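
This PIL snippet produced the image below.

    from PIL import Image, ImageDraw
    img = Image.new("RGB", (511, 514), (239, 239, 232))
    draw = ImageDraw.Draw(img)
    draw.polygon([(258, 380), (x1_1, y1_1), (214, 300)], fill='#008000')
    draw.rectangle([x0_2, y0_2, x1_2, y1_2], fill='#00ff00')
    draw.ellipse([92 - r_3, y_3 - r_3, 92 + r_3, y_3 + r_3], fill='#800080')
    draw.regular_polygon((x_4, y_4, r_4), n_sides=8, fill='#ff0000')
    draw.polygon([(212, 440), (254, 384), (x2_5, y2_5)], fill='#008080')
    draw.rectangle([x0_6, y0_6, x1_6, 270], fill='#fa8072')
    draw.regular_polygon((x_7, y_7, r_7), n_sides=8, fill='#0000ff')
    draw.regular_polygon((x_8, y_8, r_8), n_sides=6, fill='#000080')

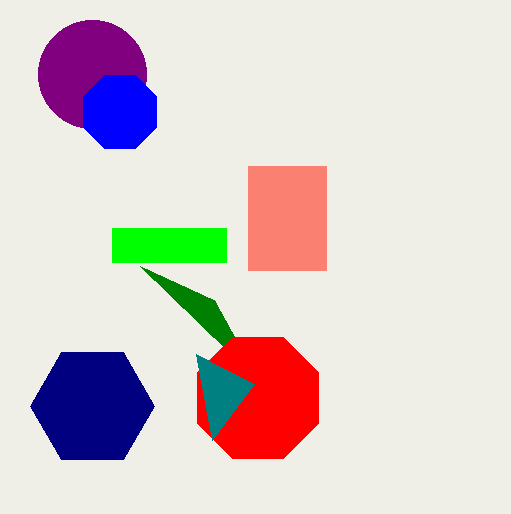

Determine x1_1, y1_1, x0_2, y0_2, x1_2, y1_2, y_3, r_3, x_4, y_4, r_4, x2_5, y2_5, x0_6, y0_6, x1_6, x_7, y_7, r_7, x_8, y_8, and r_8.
x1_1 = 140, y1_1 = 266, x0_2 = 112, y0_2 = 228, x1_2 = 226, y1_2 = 262, y_3 = 74, r_3 = 54, x_4 = 258, y_4 = 398, r_4 = 66, x2_5 = 196, y2_5 = 354, x0_6 = 248, y0_6 = 166, x1_6 = 326, x_7 = 120, y_7 = 112, r_7 = 40, x_8 = 92, y_8 = 406, r_8 = 62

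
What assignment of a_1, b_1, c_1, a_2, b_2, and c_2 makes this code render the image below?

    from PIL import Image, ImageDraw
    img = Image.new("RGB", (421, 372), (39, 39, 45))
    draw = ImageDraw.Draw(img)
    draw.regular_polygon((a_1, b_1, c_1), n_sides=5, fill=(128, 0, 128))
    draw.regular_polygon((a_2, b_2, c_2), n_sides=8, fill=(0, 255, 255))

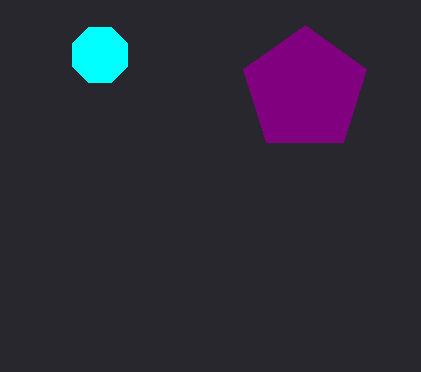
a_1 = 305, b_1 = 90, c_1 = 65, a_2 = 100, b_2 = 55, c_2 = 30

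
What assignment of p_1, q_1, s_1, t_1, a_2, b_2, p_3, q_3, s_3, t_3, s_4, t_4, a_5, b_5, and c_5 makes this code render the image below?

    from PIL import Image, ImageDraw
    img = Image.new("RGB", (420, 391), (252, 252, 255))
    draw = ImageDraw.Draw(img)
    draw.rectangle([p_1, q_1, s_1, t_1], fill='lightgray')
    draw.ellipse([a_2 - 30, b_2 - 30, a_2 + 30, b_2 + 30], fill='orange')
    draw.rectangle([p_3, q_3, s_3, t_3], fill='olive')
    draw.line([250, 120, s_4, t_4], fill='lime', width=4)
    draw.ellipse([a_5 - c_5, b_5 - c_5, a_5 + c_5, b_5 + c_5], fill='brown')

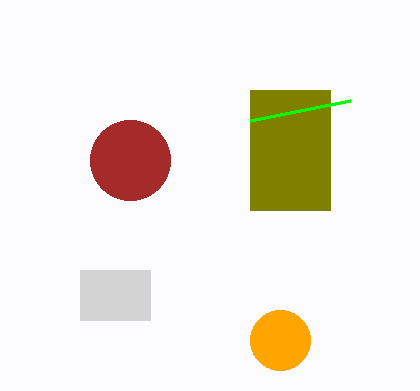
p_1 = 80, q_1 = 270, s_1 = 150, t_1 = 320, a_2 = 280, b_2 = 340, p_3 = 250, q_3 = 90, s_3 = 330, t_3 = 210, s_4 = 350, t_4 = 100, a_5 = 130, b_5 = 160, c_5 = 40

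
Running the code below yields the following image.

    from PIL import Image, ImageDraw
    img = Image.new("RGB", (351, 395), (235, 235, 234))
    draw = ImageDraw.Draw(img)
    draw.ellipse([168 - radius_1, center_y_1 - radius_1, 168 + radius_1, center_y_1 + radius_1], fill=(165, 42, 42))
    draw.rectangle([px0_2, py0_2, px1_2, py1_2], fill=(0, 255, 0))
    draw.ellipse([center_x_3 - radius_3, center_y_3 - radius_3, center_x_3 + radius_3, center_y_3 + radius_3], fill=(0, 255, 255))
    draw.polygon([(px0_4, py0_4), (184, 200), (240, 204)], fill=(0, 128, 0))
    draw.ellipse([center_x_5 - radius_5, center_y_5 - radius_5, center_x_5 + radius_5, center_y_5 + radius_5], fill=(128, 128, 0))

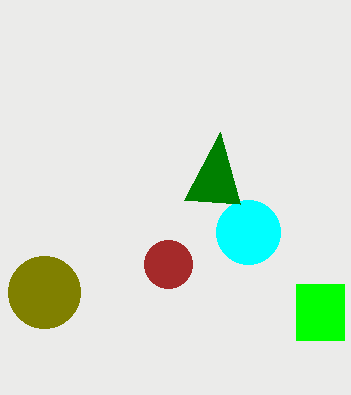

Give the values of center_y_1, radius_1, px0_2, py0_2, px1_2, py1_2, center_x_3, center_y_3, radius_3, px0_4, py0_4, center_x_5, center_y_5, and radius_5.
center_y_1 = 264, radius_1 = 24, px0_2 = 296, py0_2 = 284, px1_2 = 344, py1_2 = 340, center_x_3 = 248, center_y_3 = 232, radius_3 = 32, px0_4 = 220, py0_4 = 132, center_x_5 = 44, center_y_5 = 292, radius_5 = 36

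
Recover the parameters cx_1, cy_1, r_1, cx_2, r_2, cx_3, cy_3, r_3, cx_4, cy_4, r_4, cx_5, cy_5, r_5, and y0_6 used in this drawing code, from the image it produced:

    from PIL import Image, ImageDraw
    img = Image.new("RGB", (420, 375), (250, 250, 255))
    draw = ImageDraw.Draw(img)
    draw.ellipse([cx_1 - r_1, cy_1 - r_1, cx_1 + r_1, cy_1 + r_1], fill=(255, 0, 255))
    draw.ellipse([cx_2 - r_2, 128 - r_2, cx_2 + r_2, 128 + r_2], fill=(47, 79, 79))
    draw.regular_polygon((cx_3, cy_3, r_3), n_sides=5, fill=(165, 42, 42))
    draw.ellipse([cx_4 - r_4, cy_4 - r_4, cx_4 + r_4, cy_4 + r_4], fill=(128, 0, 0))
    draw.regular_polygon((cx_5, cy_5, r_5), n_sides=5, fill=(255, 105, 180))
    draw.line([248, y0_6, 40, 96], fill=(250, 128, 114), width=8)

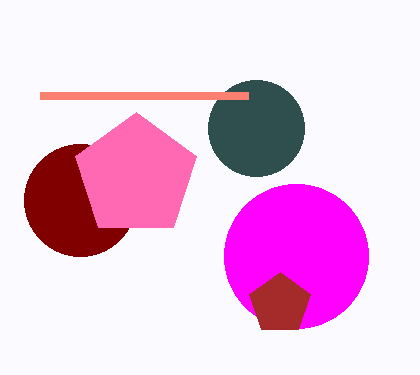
cx_1 = 296
cy_1 = 256
r_1 = 72
cx_2 = 256
r_2 = 48
cx_3 = 280
cy_3 = 304
r_3 = 32
cx_4 = 80
cy_4 = 200
r_4 = 56
cx_5 = 136
cy_5 = 176
r_5 = 64
y0_6 = 96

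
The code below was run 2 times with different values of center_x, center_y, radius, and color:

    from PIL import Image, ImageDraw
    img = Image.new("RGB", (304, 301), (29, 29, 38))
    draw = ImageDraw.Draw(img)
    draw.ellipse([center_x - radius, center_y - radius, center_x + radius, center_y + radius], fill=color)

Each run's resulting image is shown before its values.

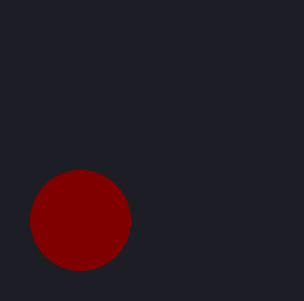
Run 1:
center_x = 80, center_y = 220, radius = 50, color = 'maroon'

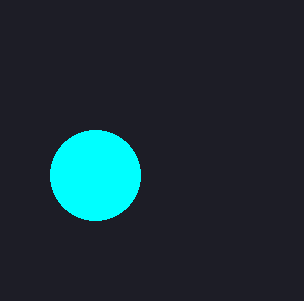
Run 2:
center_x = 95; center_y = 175; radius = 45; color = 'cyan'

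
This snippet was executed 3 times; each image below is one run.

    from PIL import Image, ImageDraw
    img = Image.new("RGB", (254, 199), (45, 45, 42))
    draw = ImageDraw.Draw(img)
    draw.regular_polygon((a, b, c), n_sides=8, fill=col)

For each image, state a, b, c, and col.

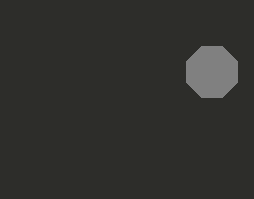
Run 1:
a = 212
b = 72
c = 28
col = 'gray'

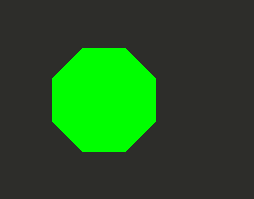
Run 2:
a = 104, b = 100, c = 56, col = 'lime'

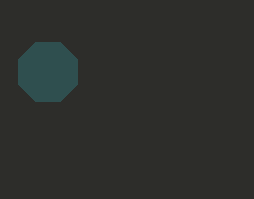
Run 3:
a = 48
b = 72
c = 32
col = 'darkslategray'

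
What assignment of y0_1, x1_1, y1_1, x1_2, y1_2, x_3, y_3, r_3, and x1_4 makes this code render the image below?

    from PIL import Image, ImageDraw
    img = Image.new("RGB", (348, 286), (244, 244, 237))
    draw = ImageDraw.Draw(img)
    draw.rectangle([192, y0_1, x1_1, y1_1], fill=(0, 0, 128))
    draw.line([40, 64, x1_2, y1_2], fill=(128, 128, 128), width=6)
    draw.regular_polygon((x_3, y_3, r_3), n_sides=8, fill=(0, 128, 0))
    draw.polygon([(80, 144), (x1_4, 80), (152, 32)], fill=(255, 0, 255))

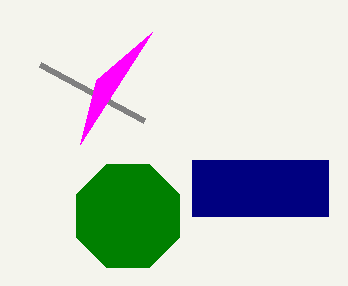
y0_1 = 160; x1_1 = 328; y1_1 = 216; x1_2 = 144; y1_2 = 120; x_3 = 128; y_3 = 216; r_3 = 56; x1_4 = 96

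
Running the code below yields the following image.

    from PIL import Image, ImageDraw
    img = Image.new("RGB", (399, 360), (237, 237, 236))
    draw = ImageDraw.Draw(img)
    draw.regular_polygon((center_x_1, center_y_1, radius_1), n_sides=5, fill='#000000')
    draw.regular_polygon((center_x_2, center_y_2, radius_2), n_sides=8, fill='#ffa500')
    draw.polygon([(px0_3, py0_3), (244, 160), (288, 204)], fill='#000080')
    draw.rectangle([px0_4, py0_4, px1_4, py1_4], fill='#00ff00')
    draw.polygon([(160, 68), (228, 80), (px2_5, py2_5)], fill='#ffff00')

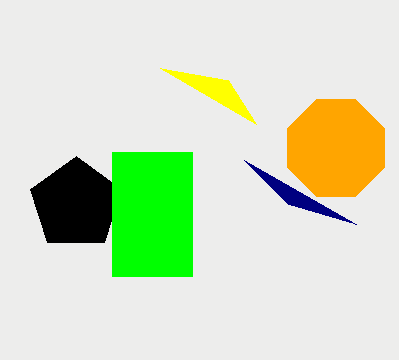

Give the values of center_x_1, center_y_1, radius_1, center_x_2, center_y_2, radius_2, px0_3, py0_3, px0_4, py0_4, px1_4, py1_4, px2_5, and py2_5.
center_x_1 = 76
center_y_1 = 204
radius_1 = 48
center_x_2 = 336
center_y_2 = 148
radius_2 = 52
px0_3 = 356
py0_3 = 224
px0_4 = 112
py0_4 = 152
px1_4 = 192
py1_4 = 276
px2_5 = 256
py2_5 = 124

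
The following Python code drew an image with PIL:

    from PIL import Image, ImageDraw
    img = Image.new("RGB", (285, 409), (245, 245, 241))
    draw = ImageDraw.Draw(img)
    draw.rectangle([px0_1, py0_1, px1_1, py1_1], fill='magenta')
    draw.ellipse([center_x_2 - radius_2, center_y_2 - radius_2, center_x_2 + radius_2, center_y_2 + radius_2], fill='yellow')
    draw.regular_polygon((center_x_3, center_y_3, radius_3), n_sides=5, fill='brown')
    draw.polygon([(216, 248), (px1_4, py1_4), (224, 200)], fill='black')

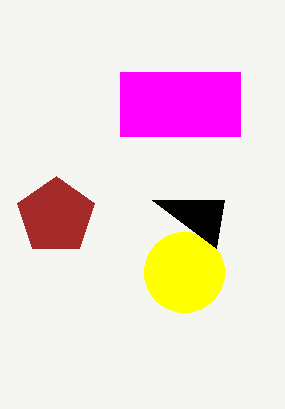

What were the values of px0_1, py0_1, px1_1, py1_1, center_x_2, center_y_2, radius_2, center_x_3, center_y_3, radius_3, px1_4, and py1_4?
px0_1 = 120; py0_1 = 72; px1_1 = 240; py1_1 = 136; center_x_2 = 184; center_y_2 = 272; radius_2 = 40; center_x_3 = 56; center_y_3 = 216; radius_3 = 40; px1_4 = 152; py1_4 = 200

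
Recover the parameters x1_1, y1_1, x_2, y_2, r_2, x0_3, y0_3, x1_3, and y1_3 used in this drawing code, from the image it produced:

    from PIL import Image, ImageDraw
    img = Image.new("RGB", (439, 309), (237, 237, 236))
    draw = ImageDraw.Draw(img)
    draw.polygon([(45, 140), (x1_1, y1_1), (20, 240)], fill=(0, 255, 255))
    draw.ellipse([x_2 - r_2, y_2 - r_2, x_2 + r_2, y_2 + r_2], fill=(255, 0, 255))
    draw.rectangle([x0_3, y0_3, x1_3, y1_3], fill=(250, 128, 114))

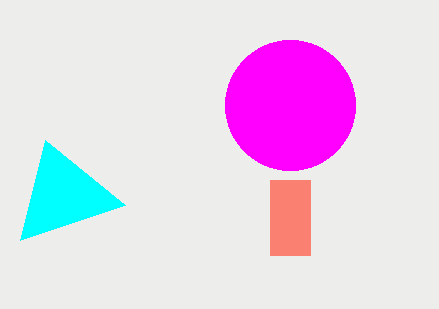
x1_1 = 125
y1_1 = 205
x_2 = 290
y_2 = 105
r_2 = 65
x0_3 = 270
y0_3 = 180
x1_3 = 310
y1_3 = 255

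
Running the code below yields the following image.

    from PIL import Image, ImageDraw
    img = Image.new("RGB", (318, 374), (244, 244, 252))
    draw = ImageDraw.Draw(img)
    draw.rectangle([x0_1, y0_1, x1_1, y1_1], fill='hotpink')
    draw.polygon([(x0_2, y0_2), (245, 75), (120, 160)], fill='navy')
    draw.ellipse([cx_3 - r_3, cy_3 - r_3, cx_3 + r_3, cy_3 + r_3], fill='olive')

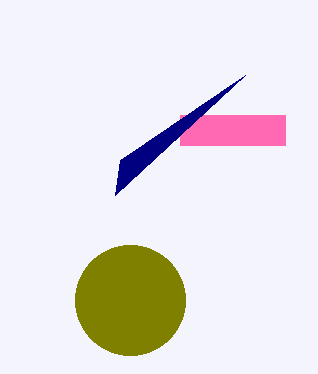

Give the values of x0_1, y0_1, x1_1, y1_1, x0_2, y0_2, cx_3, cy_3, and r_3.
x0_1 = 180, y0_1 = 115, x1_1 = 285, y1_1 = 145, x0_2 = 115, y0_2 = 195, cx_3 = 130, cy_3 = 300, r_3 = 55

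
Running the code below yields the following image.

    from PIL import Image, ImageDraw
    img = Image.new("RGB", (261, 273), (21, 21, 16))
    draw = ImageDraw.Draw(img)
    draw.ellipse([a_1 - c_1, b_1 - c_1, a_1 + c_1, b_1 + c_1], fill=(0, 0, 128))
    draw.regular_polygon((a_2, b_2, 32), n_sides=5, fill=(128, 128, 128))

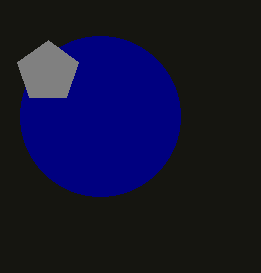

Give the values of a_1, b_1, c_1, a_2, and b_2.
a_1 = 100
b_1 = 116
c_1 = 80
a_2 = 48
b_2 = 72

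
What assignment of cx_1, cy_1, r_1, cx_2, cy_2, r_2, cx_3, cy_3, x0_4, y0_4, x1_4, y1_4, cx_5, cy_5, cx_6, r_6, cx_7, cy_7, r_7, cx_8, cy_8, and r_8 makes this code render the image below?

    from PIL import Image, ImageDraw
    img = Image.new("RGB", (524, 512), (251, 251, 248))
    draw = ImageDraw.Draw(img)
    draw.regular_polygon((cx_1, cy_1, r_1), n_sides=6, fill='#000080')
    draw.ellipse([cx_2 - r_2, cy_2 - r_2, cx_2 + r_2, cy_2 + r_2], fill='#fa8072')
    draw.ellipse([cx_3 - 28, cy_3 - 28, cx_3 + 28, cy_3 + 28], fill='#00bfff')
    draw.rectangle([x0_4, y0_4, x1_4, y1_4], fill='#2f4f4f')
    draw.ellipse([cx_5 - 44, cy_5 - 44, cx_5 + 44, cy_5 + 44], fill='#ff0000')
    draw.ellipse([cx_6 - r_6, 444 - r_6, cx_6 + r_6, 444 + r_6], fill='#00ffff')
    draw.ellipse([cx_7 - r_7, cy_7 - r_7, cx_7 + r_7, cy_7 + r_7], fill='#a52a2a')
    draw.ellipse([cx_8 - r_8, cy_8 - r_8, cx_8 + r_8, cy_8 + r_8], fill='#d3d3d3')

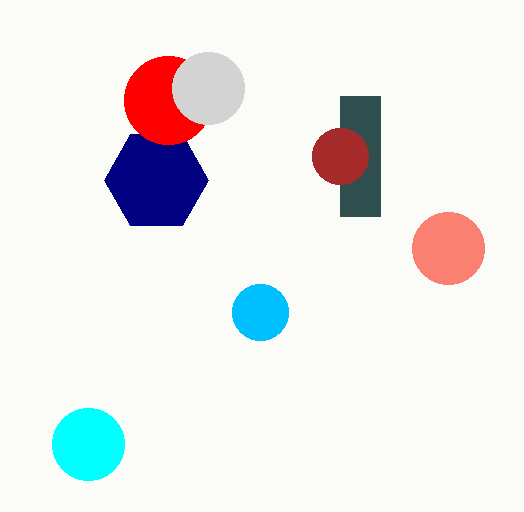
cx_1 = 156, cy_1 = 180, r_1 = 52, cx_2 = 448, cy_2 = 248, r_2 = 36, cx_3 = 260, cy_3 = 312, x0_4 = 340, y0_4 = 96, x1_4 = 380, y1_4 = 216, cx_5 = 168, cy_5 = 100, cx_6 = 88, r_6 = 36, cx_7 = 340, cy_7 = 156, r_7 = 28, cx_8 = 208, cy_8 = 88, r_8 = 36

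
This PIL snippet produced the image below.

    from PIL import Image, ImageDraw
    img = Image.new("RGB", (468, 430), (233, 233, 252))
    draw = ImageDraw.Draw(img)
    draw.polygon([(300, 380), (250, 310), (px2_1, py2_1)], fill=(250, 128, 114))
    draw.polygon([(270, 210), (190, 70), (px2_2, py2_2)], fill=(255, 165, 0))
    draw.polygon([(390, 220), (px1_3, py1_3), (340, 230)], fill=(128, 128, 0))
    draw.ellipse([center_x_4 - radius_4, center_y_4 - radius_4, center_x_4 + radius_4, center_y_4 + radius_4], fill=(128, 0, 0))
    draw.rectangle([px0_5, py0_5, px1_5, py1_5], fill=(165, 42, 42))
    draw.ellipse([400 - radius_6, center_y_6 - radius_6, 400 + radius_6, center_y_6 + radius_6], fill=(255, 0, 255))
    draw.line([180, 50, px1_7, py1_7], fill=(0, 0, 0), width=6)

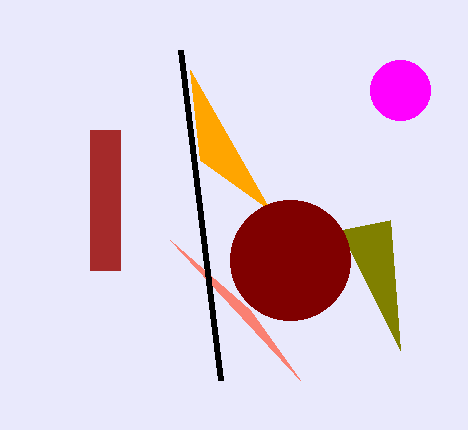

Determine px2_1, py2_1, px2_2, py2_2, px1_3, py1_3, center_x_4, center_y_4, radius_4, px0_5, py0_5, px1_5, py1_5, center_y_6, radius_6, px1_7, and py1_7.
px2_1 = 170
py2_1 = 240
px2_2 = 200
py2_2 = 160
px1_3 = 400
py1_3 = 350
center_x_4 = 290
center_y_4 = 260
radius_4 = 60
px0_5 = 90
py0_5 = 130
px1_5 = 120
py1_5 = 270
center_y_6 = 90
radius_6 = 30
px1_7 = 220
py1_7 = 380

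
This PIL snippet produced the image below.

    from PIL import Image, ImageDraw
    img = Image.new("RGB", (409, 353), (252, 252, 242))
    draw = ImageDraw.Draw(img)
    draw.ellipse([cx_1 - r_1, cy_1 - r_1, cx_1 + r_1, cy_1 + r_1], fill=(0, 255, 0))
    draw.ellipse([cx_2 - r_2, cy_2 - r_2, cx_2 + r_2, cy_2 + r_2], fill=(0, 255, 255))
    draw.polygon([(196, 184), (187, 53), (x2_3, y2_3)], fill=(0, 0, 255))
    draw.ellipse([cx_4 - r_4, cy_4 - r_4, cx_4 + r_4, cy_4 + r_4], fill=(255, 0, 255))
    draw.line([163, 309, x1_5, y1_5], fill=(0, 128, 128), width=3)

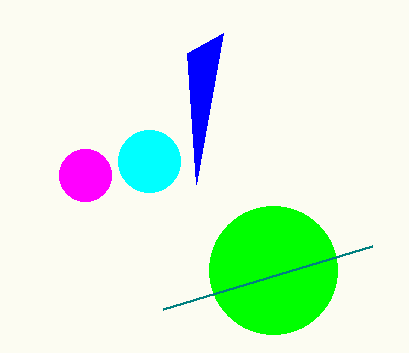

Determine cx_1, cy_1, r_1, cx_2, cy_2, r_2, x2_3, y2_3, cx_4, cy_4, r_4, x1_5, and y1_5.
cx_1 = 273, cy_1 = 270, r_1 = 64, cx_2 = 149, cy_2 = 161, r_2 = 31, x2_3 = 223, y2_3 = 33, cx_4 = 85, cy_4 = 175, r_4 = 26, x1_5 = 372, y1_5 = 246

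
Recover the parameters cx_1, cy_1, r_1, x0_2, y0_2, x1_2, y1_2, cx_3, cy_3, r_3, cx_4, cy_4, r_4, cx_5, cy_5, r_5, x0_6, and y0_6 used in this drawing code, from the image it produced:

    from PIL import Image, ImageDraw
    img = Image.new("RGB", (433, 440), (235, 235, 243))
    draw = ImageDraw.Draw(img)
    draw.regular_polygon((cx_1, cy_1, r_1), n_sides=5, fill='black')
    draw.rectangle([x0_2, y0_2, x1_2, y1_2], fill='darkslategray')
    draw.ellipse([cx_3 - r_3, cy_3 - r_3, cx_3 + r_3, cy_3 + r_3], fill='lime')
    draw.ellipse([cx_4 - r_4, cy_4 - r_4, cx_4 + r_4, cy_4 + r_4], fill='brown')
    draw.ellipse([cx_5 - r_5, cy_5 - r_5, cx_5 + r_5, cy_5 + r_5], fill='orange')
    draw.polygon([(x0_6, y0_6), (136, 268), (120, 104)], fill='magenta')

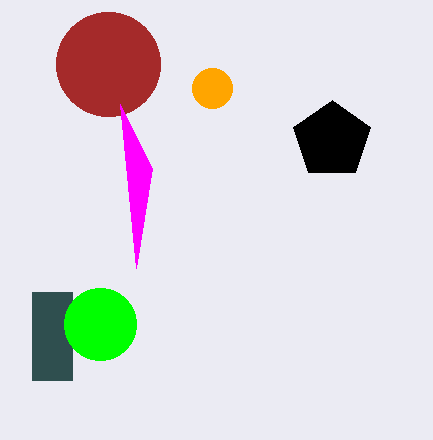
cx_1 = 332; cy_1 = 140; r_1 = 40; x0_2 = 32; y0_2 = 292; x1_2 = 72; y1_2 = 380; cx_3 = 100; cy_3 = 324; r_3 = 36; cx_4 = 108; cy_4 = 64; r_4 = 52; cx_5 = 212; cy_5 = 88; r_5 = 20; x0_6 = 152; y0_6 = 168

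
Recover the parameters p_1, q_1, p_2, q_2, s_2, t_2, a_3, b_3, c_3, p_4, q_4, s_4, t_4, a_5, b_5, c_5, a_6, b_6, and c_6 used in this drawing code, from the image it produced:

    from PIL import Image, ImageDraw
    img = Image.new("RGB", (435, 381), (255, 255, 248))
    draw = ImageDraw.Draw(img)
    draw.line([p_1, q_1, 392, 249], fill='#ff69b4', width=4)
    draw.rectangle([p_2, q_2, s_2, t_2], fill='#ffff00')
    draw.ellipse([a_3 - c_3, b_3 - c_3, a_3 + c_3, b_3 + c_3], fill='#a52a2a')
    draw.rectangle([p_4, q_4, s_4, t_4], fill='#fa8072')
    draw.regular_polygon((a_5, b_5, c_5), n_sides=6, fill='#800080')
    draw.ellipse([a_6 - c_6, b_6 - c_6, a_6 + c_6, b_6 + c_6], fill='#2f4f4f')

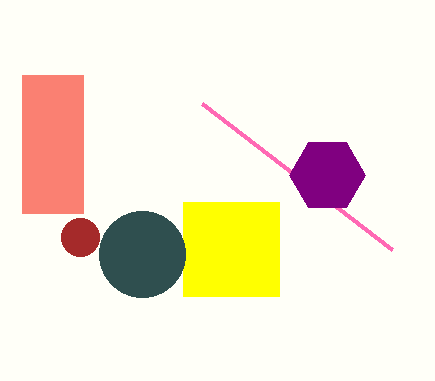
p_1 = 202; q_1 = 103; p_2 = 183; q_2 = 202; s_2 = 279; t_2 = 296; a_3 = 80; b_3 = 237; c_3 = 19; p_4 = 22; q_4 = 75; s_4 = 83; t_4 = 213; a_5 = 327; b_5 = 175; c_5 = 38; a_6 = 142; b_6 = 254; c_6 = 43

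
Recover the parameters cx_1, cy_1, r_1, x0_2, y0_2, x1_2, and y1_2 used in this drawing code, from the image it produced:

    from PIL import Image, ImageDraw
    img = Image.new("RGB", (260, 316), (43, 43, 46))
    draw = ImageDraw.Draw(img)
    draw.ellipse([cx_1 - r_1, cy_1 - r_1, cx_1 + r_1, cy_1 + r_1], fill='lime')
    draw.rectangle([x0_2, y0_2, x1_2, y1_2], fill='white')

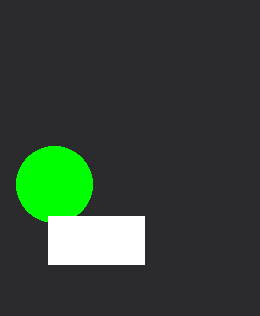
cx_1 = 54, cy_1 = 184, r_1 = 38, x0_2 = 48, y0_2 = 216, x1_2 = 144, y1_2 = 264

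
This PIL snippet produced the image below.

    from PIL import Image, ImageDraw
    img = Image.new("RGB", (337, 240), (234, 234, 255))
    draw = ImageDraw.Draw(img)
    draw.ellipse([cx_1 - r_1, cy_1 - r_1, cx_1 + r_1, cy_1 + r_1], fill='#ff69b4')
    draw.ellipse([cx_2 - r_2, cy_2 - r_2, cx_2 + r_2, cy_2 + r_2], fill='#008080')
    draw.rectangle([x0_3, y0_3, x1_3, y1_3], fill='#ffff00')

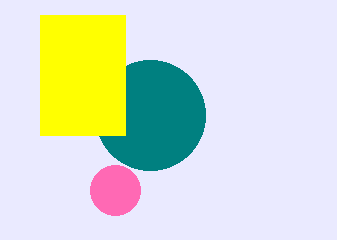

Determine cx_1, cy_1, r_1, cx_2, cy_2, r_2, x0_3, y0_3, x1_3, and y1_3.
cx_1 = 115
cy_1 = 190
r_1 = 25
cx_2 = 150
cy_2 = 115
r_2 = 55
x0_3 = 40
y0_3 = 15
x1_3 = 125
y1_3 = 135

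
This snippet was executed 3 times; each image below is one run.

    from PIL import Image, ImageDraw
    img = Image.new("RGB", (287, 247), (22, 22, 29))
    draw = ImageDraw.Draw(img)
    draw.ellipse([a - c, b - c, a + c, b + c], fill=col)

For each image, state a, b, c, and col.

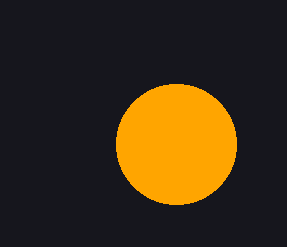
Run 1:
a = 176
b = 144
c = 60
col = 'orange'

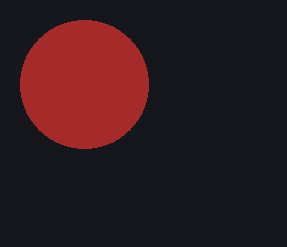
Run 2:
a = 84
b = 84
c = 64
col = 'brown'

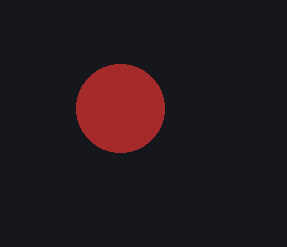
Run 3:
a = 120; b = 108; c = 44; col = 'brown'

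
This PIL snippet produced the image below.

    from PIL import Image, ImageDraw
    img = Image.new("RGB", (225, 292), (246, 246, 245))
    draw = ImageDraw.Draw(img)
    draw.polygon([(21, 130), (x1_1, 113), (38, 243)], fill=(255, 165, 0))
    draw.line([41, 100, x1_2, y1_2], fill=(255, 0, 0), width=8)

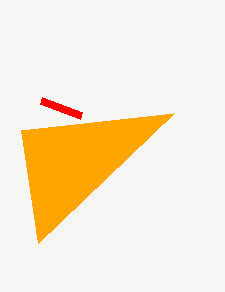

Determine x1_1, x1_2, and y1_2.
x1_1 = 174
x1_2 = 81
y1_2 = 115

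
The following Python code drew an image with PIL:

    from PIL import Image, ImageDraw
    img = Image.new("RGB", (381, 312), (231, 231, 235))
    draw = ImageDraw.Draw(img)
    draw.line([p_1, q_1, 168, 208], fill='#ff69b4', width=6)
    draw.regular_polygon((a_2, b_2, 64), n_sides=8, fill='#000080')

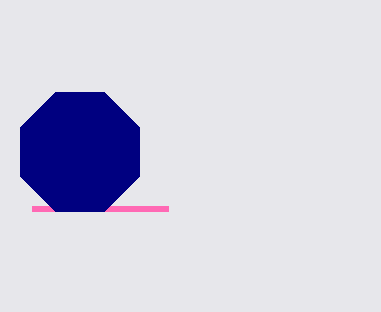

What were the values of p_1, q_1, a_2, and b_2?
p_1 = 32; q_1 = 208; a_2 = 80; b_2 = 152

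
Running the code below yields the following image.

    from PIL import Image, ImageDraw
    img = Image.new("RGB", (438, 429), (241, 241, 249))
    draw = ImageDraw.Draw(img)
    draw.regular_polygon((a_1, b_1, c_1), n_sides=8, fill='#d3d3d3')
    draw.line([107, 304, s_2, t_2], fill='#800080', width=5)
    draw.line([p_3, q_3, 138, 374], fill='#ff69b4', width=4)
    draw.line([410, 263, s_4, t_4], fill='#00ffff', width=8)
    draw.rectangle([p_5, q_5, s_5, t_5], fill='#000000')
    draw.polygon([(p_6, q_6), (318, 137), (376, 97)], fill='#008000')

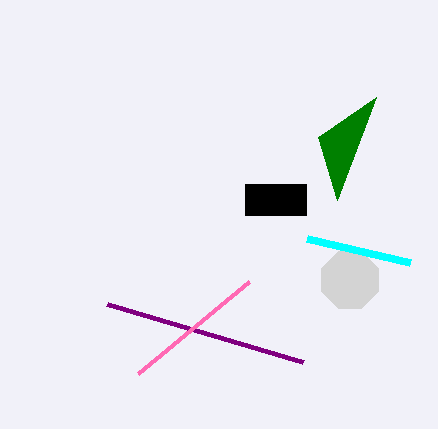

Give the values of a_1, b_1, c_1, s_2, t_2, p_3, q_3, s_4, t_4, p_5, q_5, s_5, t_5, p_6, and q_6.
a_1 = 350; b_1 = 280; c_1 = 31; s_2 = 303; t_2 = 362; p_3 = 249; q_3 = 282; s_4 = 307; t_4 = 239; p_5 = 245; q_5 = 184; s_5 = 306; t_5 = 215; p_6 = 337; q_6 = 200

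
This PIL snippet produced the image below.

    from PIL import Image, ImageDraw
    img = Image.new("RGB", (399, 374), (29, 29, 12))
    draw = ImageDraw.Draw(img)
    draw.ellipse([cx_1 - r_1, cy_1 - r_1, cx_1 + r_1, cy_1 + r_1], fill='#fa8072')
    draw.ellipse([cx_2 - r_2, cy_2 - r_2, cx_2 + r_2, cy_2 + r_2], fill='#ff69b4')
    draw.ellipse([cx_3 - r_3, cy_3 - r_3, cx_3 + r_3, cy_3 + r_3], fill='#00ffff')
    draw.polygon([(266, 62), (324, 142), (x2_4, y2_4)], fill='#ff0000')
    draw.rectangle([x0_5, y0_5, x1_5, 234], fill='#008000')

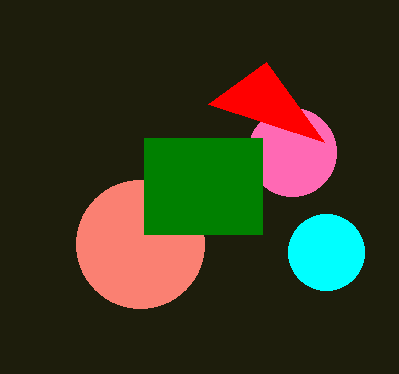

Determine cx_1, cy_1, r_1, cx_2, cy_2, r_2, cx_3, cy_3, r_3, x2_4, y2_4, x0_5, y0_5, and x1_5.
cx_1 = 140; cy_1 = 244; r_1 = 64; cx_2 = 292; cy_2 = 152; r_2 = 44; cx_3 = 326; cy_3 = 252; r_3 = 38; x2_4 = 208; y2_4 = 104; x0_5 = 144; y0_5 = 138; x1_5 = 262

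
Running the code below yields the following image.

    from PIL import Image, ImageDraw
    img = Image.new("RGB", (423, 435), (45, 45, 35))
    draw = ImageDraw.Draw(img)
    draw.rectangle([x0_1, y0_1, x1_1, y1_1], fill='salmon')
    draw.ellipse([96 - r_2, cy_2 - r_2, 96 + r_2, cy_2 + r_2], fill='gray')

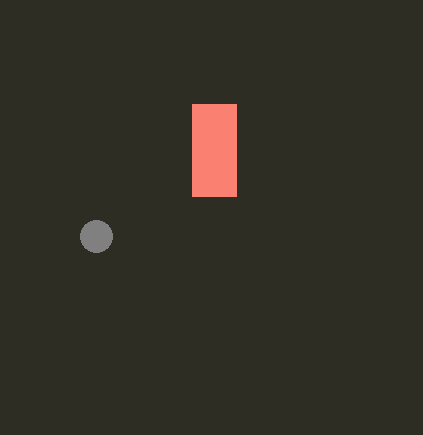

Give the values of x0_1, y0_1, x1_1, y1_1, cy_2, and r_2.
x0_1 = 192
y0_1 = 104
x1_1 = 236
y1_1 = 196
cy_2 = 236
r_2 = 16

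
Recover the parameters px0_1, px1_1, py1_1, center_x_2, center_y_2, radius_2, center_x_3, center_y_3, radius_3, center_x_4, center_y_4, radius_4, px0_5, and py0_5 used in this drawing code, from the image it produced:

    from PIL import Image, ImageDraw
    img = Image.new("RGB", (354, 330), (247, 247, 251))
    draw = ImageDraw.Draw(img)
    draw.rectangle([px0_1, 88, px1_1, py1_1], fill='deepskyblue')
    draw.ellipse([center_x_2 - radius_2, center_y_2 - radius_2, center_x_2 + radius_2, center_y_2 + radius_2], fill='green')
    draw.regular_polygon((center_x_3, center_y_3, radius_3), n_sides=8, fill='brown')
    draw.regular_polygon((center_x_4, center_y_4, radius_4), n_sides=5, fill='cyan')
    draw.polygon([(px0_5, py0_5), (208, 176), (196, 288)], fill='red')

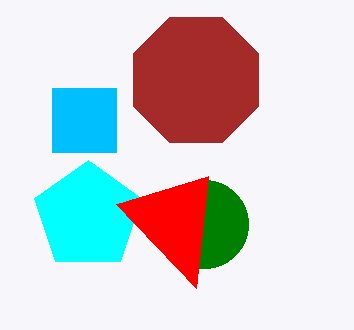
px0_1 = 52; px1_1 = 116; py1_1 = 152; center_x_2 = 204; center_y_2 = 224; radius_2 = 44; center_x_3 = 196; center_y_3 = 80; radius_3 = 68; center_x_4 = 88; center_y_4 = 216; radius_4 = 56; px0_5 = 116; py0_5 = 204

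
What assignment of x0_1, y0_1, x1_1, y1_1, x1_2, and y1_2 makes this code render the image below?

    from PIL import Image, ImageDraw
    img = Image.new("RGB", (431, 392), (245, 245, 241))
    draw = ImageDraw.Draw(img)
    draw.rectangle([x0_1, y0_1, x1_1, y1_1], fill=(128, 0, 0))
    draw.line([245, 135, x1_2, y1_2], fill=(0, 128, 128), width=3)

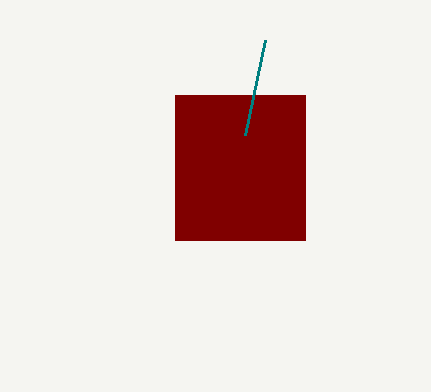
x0_1 = 175
y0_1 = 95
x1_1 = 305
y1_1 = 240
x1_2 = 265
y1_2 = 40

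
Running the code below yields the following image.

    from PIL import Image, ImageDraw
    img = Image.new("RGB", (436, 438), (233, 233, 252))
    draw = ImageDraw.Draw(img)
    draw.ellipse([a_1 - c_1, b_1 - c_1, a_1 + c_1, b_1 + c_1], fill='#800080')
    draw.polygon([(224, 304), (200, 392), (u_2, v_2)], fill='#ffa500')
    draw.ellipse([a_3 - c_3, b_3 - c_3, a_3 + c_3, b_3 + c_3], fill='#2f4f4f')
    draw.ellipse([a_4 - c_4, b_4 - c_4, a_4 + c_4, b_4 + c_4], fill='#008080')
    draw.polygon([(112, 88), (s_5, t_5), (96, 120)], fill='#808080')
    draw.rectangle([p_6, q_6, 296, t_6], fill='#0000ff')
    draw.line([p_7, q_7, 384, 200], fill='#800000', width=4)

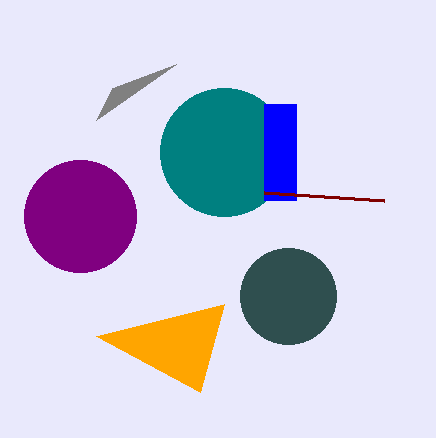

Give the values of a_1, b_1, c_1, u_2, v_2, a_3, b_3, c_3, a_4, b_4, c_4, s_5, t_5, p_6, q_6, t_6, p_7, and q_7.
a_1 = 80
b_1 = 216
c_1 = 56
u_2 = 96
v_2 = 336
a_3 = 288
b_3 = 296
c_3 = 48
a_4 = 224
b_4 = 152
c_4 = 64
s_5 = 176
t_5 = 64
p_6 = 264
q_6 = 104
t_6 = 200
p_7 = 264
q_7 = 192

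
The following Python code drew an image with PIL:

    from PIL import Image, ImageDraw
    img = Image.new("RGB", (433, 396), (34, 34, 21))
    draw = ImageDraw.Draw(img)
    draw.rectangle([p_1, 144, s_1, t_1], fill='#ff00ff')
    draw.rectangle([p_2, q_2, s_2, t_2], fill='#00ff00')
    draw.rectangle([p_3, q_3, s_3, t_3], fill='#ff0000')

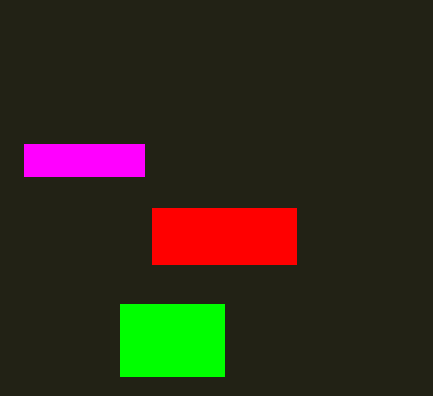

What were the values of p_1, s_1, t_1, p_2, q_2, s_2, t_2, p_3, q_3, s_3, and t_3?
p_1 = 24
s_1 = 144
t_1 = 176
p_2 = 120
q_2 = 304
s_2 = 224
t_2 = 376
p_3 = 152
q_3 = 208
s_3 = 296
t_3 = 264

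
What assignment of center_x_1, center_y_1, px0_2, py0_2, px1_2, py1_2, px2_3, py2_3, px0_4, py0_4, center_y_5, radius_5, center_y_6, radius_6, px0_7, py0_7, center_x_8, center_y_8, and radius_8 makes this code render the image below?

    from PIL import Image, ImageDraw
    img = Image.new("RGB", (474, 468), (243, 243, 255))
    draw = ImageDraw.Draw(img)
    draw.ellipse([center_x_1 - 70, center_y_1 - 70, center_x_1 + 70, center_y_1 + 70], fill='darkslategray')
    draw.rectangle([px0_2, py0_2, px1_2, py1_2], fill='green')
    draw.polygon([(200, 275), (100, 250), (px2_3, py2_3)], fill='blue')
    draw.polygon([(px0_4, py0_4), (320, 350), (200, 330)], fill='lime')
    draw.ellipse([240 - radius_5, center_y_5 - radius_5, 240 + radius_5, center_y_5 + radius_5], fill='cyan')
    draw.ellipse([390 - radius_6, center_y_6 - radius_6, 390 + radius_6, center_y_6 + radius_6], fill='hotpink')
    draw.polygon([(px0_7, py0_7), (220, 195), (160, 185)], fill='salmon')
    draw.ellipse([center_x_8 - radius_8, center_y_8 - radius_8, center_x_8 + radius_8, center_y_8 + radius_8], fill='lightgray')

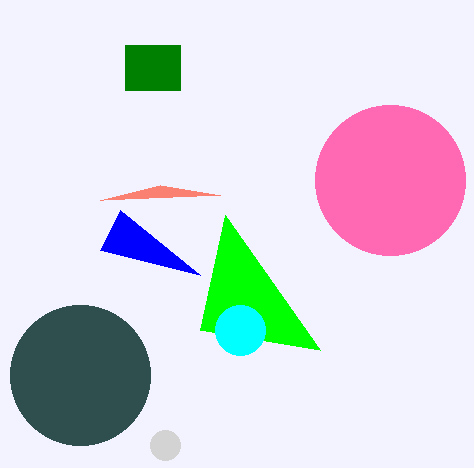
center_x_1 = 80; center_y_1 = 375; px0_2 = 125; py0_2 = 45; px1_2 = 180; py1_2 = 90; px2_3 = 120; py2_3 = 210; px0_4 = 225; py0_4 = 215; center_y_5 = 330; radius_5 = 25; center_y_6 = 180; radius_6 = 75; px0_7 = 100; py0_7 = 200; center_x_8 = 165; center_y_8 = 445; radius_8 = 15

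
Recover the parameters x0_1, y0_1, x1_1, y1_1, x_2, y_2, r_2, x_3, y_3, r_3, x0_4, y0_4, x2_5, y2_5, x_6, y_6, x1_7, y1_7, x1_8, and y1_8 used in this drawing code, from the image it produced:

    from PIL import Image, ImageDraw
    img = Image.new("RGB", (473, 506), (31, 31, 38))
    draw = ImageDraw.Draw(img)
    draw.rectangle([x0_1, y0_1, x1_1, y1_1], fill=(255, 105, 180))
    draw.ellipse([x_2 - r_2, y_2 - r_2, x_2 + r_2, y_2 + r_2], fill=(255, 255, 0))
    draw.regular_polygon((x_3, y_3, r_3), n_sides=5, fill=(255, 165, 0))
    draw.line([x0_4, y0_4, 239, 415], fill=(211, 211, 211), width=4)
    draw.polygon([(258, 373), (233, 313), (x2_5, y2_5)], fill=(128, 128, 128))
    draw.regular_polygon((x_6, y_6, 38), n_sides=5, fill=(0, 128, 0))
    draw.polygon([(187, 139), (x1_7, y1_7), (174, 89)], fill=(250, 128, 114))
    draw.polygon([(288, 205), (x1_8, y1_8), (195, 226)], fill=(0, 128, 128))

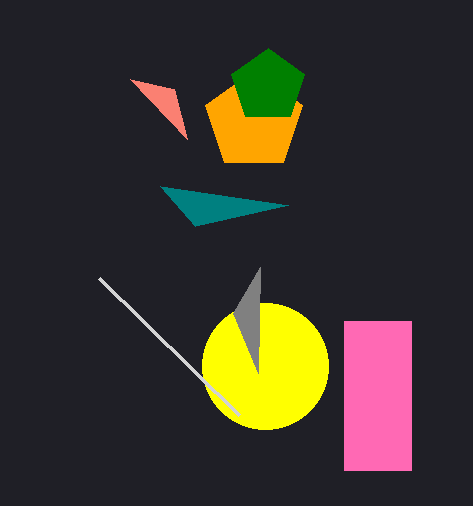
x0_1 = 344
y0_1 = 321
x1_1 = 411
y1_1 = 470
x_2 = 265
y_2 = 366
r_2 = 63
x_3 = 254
y_3 = 121
r_3 = 51
x0_4 = 99
y0_4 = 278
x2_5 = 260
y2_5 = 267
x_6 = 268
y_6 = 86
x1_7 = 130
y1_7 = 79
x1_8 = 160
y1_8 = 186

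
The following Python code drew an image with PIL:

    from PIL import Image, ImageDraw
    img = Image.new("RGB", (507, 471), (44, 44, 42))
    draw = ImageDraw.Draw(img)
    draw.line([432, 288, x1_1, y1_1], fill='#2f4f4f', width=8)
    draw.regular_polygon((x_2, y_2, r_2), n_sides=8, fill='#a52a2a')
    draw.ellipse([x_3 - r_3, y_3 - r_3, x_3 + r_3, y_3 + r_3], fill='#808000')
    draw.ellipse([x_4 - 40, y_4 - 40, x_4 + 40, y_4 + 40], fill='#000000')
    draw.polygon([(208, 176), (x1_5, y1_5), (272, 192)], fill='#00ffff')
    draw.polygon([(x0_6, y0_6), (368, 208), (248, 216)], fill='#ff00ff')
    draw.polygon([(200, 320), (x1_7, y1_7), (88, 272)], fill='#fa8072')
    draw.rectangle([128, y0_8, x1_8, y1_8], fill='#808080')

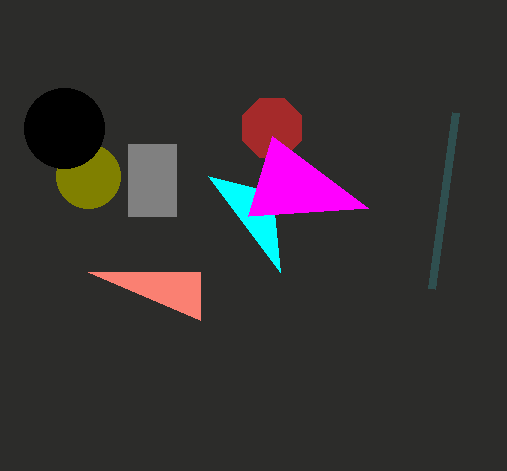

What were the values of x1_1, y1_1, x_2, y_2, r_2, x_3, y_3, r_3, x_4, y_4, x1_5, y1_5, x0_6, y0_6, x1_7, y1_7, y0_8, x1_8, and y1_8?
x1_1 = 456
y1_1 = 112
x_2 = 272
y_2 = 128
r_2 = 32
x_3 = 88
y_3 = 176
r_3 = 32
x_4 = 64
y_4 = 128
x1_5 = 280
y1_5 = 272
x0_6 = 272
y0_6 = 136
x1_7 = 200
y1_7 = 272
y0_8 = 144
x1_8 = 176
y1_8 = 216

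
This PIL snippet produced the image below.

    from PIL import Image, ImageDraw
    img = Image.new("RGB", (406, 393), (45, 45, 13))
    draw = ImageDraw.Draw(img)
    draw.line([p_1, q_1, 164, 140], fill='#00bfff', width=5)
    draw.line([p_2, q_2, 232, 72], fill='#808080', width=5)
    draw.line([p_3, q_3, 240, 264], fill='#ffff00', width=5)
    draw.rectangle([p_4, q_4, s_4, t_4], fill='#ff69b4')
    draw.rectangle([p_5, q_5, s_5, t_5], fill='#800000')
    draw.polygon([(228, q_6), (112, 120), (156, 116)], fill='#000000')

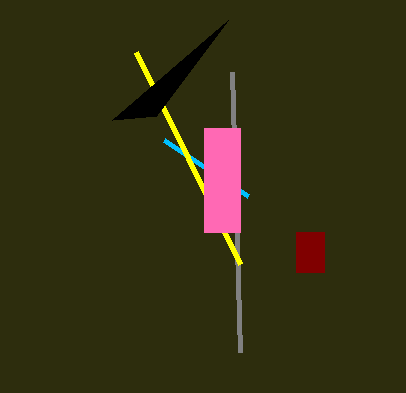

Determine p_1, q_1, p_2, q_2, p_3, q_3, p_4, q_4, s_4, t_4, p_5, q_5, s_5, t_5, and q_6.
p_1 = 248
q_1 = 196
p_2 = 240
q_2 = 352
p_3 = 136
q_3 = 52
p_4 = 204
q_4 = 128
s_4 = 240
t_4 = 232
p_5 = 296
q_5 = 232
s_5 = 324
t_5 = 272
q_6 = 20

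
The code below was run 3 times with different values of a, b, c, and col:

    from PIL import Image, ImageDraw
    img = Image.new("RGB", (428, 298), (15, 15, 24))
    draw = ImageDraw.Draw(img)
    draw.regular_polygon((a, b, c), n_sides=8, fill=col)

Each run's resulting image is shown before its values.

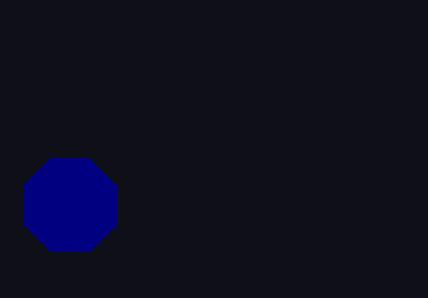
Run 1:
a = 70, b = 205, c = 50, col = 'navy'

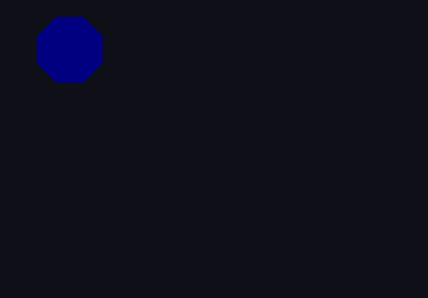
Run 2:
a = 70
b = 50
c = 35
col = 'navy'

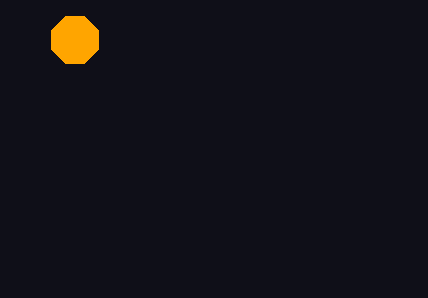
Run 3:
a = 75
b = 40
c = 25
col = 'orange'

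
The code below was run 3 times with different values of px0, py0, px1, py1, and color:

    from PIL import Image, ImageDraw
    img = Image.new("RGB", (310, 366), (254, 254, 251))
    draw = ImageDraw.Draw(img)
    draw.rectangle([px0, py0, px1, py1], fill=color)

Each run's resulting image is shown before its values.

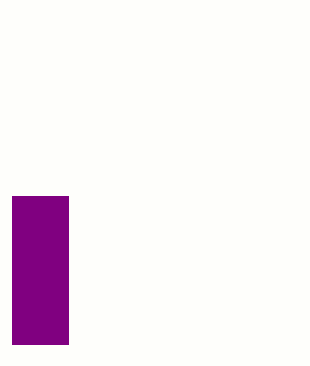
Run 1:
px0 = 12
py0 = 196
px1 = 68
py1 = 344
color = 'purple'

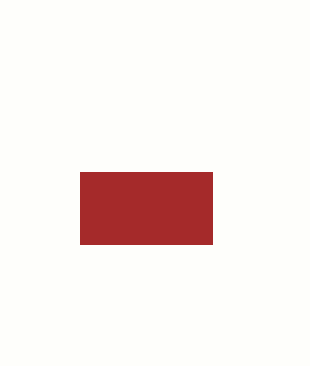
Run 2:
px0 = 80; py0 = 172; px1 = 212; py1 = 244; color = 'brown'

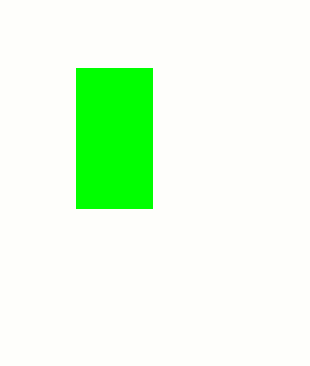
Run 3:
px0 = 76
py0 = 68
px1 = 152
py1 = 208
color = 'lime'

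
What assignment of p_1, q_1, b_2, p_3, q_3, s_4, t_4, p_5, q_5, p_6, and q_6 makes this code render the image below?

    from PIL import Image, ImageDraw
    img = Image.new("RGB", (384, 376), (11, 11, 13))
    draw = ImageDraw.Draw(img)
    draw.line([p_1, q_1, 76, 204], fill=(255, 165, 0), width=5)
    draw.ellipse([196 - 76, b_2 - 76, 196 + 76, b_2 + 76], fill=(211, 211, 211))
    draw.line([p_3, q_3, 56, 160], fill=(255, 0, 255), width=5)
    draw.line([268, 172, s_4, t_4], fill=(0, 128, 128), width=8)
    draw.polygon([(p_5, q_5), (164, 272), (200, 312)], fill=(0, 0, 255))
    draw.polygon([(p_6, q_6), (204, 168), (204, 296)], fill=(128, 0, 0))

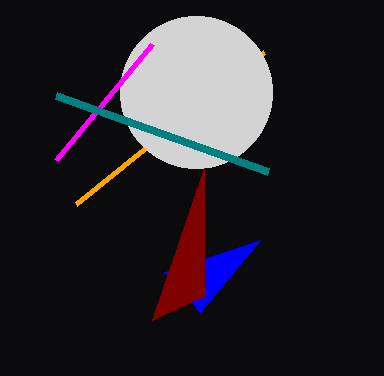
p_1 = 264, q_1 = 52, b_2 = 92, p_3 = 152, q_3 = 44, s_4 = 56, t_4 = 96, p_5 = 260, q_5 = 240, p_6 = 152, q_6 = 320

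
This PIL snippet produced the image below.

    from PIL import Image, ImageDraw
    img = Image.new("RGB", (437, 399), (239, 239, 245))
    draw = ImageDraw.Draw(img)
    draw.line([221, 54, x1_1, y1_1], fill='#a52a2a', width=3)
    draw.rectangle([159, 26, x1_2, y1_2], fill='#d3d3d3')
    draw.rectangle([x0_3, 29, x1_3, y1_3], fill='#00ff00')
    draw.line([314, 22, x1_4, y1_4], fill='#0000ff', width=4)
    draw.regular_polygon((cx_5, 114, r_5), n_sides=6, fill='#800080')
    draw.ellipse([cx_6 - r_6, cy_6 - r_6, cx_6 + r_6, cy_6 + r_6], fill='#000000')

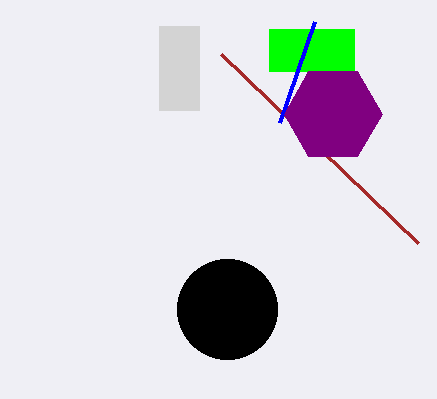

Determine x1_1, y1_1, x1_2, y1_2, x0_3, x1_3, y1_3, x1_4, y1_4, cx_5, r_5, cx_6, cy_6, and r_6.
x1_1 = 418; y1_1 = 243; x1_2 = 199; y1_2 = 110; x0_3 = 269; x1_3 = 354; y1_3 = 71; x1_4 = 279; y1_4 = 123; cx_5 = 333; r_5 = 49; cx_6 = 227; cy_6 = 309; r_6 = 50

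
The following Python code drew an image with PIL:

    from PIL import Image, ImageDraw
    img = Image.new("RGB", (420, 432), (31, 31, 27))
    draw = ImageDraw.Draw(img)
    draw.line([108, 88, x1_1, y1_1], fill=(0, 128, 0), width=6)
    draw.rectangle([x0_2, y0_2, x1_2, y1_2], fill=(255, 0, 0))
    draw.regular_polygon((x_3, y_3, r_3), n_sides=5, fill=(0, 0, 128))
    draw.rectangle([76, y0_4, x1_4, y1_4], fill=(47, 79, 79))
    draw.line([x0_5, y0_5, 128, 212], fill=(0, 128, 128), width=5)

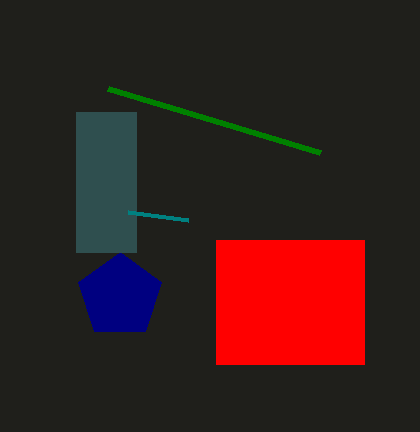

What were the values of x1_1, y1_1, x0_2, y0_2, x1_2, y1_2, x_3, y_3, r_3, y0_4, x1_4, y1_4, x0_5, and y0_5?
x1_1 = 320; y1_1 = 152; x0_2 = 216; y0_2 = 240; x1_2 = 364; y1_2 = 364; x_3 = 120; y_3 = 296; r_3 = 44; y0_4 = 112; x1_4 = 136; y1_4 = 252; x0_5 = 188; y0_5 = 220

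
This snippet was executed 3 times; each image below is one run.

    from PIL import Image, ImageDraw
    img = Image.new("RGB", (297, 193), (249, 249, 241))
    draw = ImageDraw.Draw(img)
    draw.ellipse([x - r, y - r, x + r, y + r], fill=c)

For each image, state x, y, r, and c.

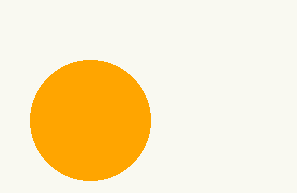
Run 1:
x = 90
y = 120
r = 60
c = 'orange'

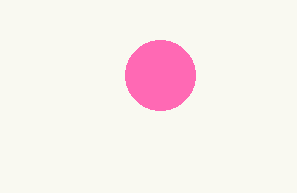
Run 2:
x = 160
y = 75
r = 35
c = 'hotpink'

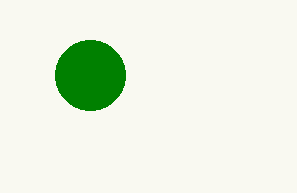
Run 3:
x = 90, y = 75, r = 35, c = 'green'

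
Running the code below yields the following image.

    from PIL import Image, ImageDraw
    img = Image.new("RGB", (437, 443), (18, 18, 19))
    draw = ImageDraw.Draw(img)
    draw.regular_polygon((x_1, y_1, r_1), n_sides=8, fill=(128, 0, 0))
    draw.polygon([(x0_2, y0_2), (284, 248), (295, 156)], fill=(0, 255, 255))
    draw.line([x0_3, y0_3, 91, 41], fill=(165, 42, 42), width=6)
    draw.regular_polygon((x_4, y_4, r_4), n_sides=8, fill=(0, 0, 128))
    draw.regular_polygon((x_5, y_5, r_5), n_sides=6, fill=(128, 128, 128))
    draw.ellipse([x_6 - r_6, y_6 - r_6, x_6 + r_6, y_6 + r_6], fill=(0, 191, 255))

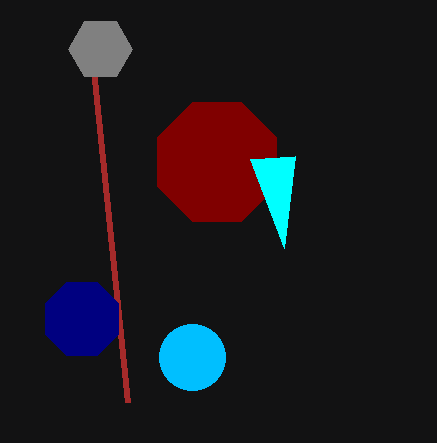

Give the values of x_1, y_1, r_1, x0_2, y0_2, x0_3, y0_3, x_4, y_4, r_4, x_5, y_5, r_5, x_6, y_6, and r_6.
x_1 = 217
y_1 = 162
r_1 = 64
x0_2 = 250
y0_2 = 159
x0_3 = 128
y0_3 = 402
x_4 = 82
y_4 = 319
r_4 = 40
x_5 = 100
y_5 = 49
r_5 = 32
x_6 = 192
y_6 = 357
r_6 = 33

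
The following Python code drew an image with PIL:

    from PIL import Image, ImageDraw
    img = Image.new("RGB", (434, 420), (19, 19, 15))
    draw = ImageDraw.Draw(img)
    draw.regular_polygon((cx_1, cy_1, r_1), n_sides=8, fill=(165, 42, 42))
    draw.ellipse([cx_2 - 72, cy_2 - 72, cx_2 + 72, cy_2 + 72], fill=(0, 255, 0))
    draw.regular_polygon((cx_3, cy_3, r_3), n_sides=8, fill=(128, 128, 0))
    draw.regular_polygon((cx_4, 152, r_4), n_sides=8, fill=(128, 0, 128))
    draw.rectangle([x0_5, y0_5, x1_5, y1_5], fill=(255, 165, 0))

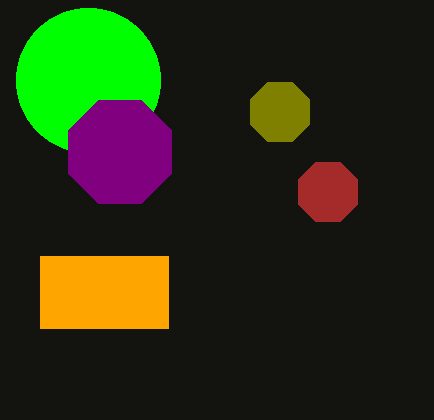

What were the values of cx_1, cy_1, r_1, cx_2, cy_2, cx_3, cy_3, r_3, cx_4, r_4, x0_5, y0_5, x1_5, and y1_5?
cx_1 = 328, cy_1 = 192, r_1 = 32, cx_2 = 88, cy_2 = 80, cx_3 = 280, cy_3 = 112, r_3 = 32, cx_4 = 120, r_4 = 56, x0_5 = 40, y0_5 = 256, x1_5 = 168, y1_5 = 328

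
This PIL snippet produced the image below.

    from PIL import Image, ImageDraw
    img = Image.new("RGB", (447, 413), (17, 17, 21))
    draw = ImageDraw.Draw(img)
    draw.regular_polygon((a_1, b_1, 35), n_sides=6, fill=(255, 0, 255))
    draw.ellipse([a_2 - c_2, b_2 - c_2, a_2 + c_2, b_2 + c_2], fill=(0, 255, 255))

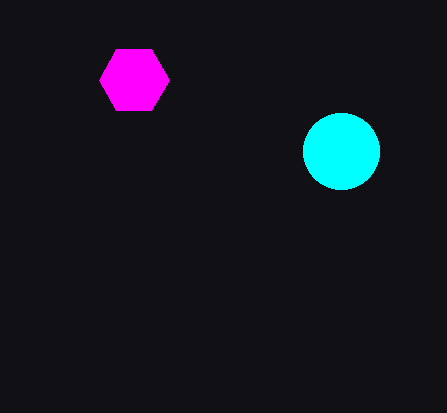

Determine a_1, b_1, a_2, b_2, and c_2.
a_1 = 134
b_1 = 80
a_2 = 341
b_2 = 151
c_2 = 38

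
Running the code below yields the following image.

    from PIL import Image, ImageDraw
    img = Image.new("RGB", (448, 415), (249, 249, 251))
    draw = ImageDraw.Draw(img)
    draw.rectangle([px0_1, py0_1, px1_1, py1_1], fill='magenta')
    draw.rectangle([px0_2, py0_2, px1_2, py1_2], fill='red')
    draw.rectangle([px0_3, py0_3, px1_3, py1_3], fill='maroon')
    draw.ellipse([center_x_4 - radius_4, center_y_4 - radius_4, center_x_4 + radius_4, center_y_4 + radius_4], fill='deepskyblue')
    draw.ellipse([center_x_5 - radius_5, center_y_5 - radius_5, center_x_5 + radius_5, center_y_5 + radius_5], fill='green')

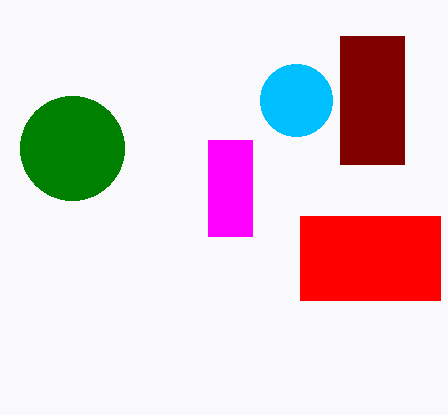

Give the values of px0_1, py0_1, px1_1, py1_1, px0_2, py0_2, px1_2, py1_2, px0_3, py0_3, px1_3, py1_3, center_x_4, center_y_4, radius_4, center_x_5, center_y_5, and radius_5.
px0_1 = 208
py0_1 = 140
px1_1 = 252
py1_1 = 236
px0_2 = 300
py0_2 = 216
px1_2 = 440
py1_2 = 300
px0_3 = 340
py0_3 = 36
px1_3 = 404
py1_3 = 164
center_x_4 = 296
center_y_4 = 100
radius_4 = 36
center_x_5 = 72
center_y_5 = 148
radius_5 = 52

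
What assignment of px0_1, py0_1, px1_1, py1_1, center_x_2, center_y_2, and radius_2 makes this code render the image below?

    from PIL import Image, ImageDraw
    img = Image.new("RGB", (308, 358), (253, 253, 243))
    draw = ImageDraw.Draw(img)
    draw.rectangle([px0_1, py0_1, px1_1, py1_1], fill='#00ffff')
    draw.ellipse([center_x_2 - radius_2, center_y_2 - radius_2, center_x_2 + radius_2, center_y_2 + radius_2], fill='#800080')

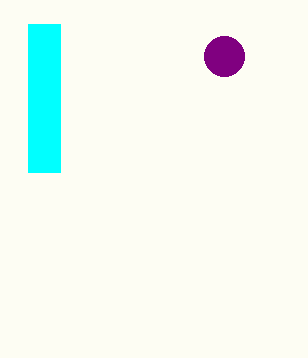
px0_1 = 28; py0_1 = 24; px1_1 = 60; py1_1 = 172; center_x_2 = 224; center_y_2 = 56; radius_2 = 20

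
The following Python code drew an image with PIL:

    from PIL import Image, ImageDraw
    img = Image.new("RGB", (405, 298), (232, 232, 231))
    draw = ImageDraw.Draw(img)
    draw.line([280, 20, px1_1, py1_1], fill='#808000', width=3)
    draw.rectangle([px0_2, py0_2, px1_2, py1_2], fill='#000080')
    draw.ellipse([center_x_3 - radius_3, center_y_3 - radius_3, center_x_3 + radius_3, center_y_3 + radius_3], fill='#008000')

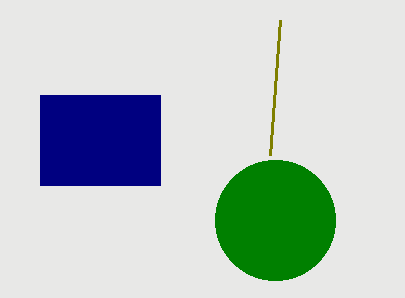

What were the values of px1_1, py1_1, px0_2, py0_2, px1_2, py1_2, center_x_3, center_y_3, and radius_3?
px1_1 = 270, py1_1 = 155, px0_2 = 40, py0_2 = 95, px1_2 = 160, py1_2 = 185, center_x_3 = 275, center_y_3 = 220, radius_3 = 60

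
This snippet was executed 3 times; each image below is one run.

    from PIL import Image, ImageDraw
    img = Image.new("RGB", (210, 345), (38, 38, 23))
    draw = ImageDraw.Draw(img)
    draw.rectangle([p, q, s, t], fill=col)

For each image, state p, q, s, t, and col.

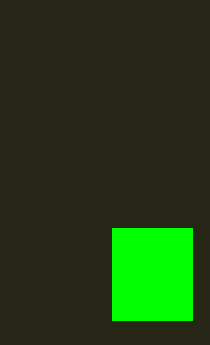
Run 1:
p = 112
q = 228
s = 192
t = 320
col = 'lime'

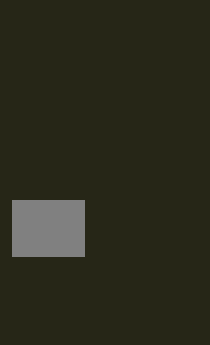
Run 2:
p = 12, q = 200, s = 84, t = 256, col = 'gray'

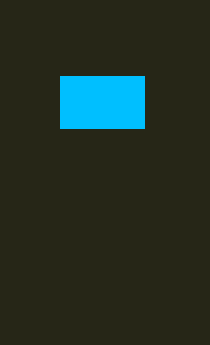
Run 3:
p = 60, q = 76, s = 144, t = 128, col = 'deepskyblue'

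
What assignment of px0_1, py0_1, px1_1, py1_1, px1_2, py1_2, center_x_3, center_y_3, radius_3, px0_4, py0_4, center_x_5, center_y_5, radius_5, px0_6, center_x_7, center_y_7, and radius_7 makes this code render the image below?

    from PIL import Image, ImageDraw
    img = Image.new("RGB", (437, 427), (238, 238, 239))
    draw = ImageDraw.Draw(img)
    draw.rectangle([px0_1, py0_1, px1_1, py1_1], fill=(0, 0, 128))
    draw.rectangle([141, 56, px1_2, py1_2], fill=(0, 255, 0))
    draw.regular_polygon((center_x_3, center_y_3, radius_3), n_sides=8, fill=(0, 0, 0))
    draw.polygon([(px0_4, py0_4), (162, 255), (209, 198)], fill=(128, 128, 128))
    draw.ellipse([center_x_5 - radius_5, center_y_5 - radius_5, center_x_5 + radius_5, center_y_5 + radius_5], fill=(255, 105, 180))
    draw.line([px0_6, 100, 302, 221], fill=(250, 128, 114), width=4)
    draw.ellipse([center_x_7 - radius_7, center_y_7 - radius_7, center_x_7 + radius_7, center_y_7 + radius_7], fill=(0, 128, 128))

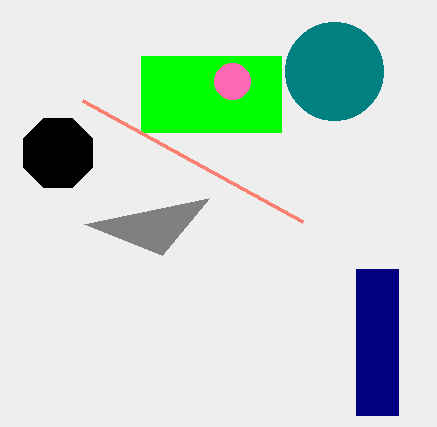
px0_1 = 356
py0_1 = 269
px1_1 = 398
py1_1 = 415
px1_2 = 281
py1_2 = 132
center_x_3 = 58
center_y_3 = 153
radius_3 = 37
px0_4 = 84
py0_4 = 224
center_x_5 = 232
center_y_5 = 81
radius_5 = 18
px0_6 = 82
center_x_7 = 334
center_y_7 = 71
radius_7 = 49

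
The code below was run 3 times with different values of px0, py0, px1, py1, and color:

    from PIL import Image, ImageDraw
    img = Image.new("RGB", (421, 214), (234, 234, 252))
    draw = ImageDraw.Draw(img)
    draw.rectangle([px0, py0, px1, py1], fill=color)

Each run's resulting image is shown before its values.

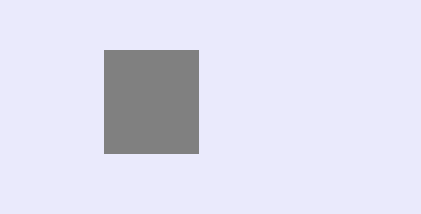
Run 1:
px0 = 104, py0 = 50, px1 = 198, py1 = 153, color = 'gray'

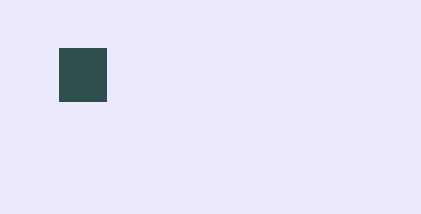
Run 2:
px0 = 59, py0 = 48, px1 = 106, py1 = 101, color = 'darkslategray'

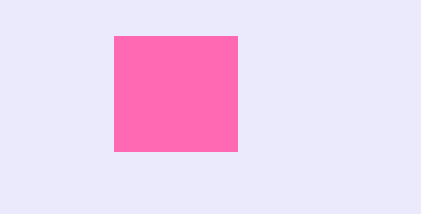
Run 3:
px0 = 114; py0 = 36; px1 = 237; py1 = 151; color = 'hotpink'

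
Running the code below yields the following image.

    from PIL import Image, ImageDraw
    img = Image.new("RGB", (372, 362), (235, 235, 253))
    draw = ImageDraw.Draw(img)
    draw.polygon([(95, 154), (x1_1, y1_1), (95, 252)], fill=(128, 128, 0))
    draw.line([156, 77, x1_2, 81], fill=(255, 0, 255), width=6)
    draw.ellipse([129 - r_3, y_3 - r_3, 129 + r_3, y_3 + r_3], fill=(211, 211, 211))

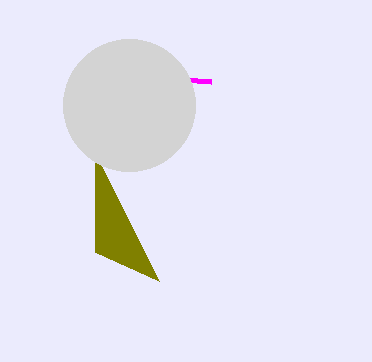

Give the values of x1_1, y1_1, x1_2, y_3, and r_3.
x1_1 = 159; y1_1 = 281; x1_2 = 211; y_3 = 105; r_3 = 66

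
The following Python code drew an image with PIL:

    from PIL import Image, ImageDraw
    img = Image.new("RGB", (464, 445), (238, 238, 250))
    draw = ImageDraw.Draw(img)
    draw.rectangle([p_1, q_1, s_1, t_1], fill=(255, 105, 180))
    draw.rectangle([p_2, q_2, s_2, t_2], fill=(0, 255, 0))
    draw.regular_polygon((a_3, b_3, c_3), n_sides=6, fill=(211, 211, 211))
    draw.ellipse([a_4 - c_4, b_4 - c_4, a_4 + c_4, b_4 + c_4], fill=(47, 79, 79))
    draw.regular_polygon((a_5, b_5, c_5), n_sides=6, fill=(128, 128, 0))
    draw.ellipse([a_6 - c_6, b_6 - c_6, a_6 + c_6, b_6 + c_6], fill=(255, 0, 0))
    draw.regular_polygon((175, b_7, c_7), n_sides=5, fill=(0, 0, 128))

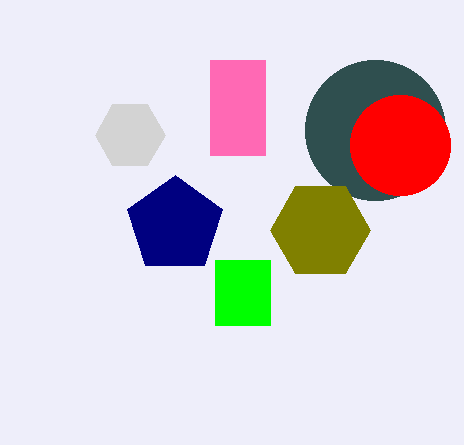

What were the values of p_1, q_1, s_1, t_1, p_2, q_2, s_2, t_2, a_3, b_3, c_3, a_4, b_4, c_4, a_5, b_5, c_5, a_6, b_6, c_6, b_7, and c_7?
p_1 = 210, q_1 = 60, s_1 = 265, t_1 = 155, p_2 = 215, q_2 = 260, s_2 = 270, t_2 = 325, a_3 = 130, b_3 = 135, c_3 = 35, a_4 = 375, b_4 = 130, c_4 = 70, a_5 = 320, b_5 = 230, c_5 = 50, a_6 = 400, b_6 = 145, c_6 = 50, b_7 = 225, c_7 = 50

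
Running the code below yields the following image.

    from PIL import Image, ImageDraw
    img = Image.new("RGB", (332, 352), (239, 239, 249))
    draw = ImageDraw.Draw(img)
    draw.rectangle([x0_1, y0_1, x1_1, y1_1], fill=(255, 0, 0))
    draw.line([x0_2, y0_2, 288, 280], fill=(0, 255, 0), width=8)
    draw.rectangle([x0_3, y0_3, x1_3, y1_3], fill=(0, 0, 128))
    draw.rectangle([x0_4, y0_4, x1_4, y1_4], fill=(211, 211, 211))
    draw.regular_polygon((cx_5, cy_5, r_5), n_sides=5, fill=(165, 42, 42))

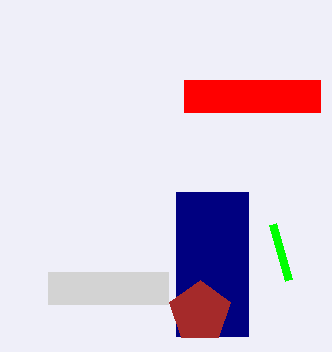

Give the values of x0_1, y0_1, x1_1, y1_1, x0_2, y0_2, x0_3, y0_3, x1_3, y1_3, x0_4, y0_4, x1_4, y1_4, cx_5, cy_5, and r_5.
x0_1 = 184
y0_1 = 80
x1_1 = 320
y1_1 = 112
x0_2 = 272
y0_2 = 224
x0_3 = 176
y0_3 = 192
x1_3 = 248
y1_3 = 336
x0_4 = 48
y0_4 = 272
x1_4 = 168
y1_4 = 304
cx_5 = 200
cy_5 = 312
r_5 = 32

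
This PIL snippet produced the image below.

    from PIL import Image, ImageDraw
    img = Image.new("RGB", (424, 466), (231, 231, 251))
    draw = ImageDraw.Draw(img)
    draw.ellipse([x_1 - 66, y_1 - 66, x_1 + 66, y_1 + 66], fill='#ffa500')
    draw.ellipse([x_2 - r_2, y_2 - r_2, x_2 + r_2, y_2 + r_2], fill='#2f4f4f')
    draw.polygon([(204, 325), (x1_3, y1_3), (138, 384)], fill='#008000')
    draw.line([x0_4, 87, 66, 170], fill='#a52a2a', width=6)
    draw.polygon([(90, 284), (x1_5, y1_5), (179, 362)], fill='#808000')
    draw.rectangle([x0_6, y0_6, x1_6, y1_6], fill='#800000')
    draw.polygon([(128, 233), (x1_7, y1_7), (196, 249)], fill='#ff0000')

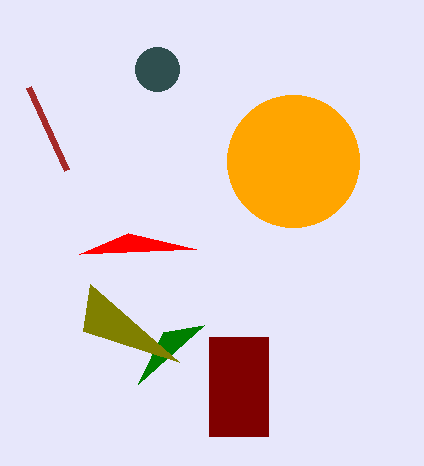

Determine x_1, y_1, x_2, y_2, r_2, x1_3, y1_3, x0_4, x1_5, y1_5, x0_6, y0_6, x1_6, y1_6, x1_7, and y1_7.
x_1 = 293
y_1 = 161
x_2 = 157
y_2 = 69
r_2 = 22
x1_3 = 163
y1_3 = 332
x0_4 = 28
x1_5 = 83
y1_5 = 331
x0_6 = 209
y0_6 = 337
x1_6 = 268
y1_6 = 436
x1_7 = 79
y1_7 = 254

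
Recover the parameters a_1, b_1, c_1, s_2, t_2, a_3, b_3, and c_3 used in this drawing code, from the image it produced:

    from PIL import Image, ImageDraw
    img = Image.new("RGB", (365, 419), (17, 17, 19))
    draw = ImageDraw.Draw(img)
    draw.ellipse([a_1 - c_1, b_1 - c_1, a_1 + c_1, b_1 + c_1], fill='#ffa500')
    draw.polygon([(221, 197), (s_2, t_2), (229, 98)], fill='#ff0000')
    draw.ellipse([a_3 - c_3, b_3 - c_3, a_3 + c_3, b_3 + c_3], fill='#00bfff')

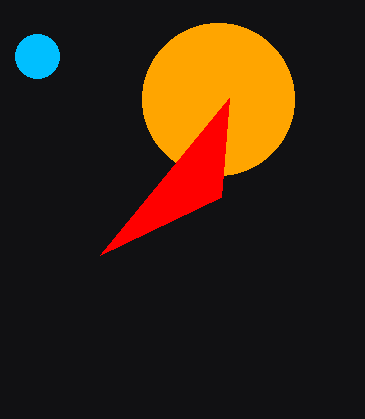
a_1 = 218
b_1 = 99
c_1 = 76
s_2 = 100
t_2 = 255
a_3 = 37
b_3 = 56
c_3 = 22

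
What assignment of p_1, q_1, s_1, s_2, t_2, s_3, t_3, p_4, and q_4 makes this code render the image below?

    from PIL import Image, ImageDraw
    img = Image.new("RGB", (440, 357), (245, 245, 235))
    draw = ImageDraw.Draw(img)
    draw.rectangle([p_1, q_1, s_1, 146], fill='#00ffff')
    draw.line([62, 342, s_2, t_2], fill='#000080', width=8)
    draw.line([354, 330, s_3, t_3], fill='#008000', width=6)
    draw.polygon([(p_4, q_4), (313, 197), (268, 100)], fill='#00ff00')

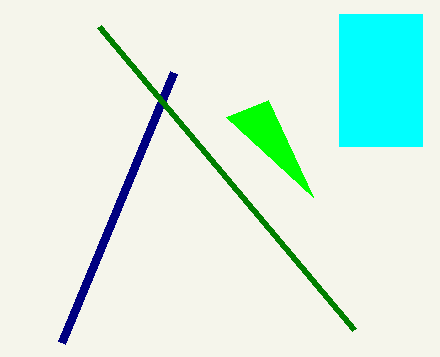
p_1 = 339; q_1 = 14; s_1 = 422; s_2 = 174; t_2 = 72; s_3 = 99; t_3 = 27; p_4 = 226; q_4 = 117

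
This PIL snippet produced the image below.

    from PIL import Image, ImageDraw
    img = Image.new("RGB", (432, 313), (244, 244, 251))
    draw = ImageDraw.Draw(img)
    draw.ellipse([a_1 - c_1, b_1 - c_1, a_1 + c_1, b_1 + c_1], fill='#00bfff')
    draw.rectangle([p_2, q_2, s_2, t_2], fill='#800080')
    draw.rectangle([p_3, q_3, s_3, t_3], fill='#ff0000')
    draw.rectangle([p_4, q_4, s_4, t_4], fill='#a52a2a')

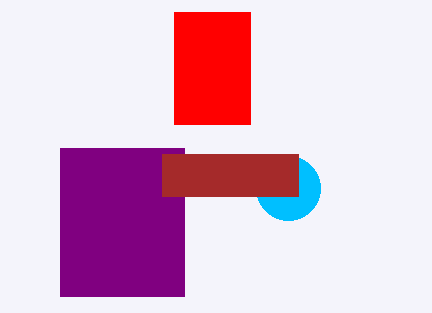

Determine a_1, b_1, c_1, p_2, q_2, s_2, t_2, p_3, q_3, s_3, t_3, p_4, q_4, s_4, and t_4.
a_1 = 288, b_1 = 188, c_1 = 32, p_2 = 60, q_2 = 148, s_2 = 184, t_2 = 296, p_3 = 174, q_3 = 12, s_3 = 250, t_3 = 124, p_4 = 162, q_4 = 154, s_4 = 298, t_4 = 196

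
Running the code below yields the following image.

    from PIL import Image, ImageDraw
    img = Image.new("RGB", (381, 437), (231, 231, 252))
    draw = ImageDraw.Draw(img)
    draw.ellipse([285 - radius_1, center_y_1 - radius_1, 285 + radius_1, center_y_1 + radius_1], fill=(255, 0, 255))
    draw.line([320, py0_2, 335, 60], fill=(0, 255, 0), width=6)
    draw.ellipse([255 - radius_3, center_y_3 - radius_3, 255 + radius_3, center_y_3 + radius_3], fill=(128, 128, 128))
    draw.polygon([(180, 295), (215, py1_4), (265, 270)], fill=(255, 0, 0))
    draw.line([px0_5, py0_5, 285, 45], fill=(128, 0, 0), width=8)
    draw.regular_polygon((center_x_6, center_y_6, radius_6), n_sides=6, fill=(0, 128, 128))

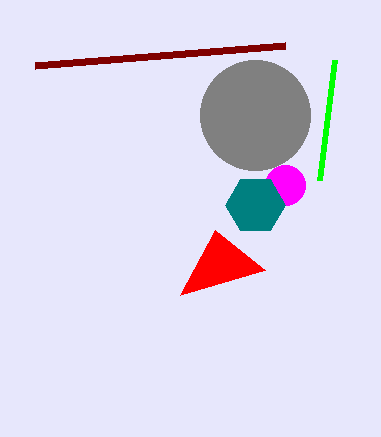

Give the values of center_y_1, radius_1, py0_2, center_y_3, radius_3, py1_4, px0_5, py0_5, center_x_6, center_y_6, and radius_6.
center_y_1 = 185
radius_1 = 20
py0_2 = 180
center_y_3 = 115
radius_3 = 55
py1_4 = 230
px0_5 = 35
py0_5 = 65
center_x_6 = 255
center_y_6 = 205
radius_6 = 30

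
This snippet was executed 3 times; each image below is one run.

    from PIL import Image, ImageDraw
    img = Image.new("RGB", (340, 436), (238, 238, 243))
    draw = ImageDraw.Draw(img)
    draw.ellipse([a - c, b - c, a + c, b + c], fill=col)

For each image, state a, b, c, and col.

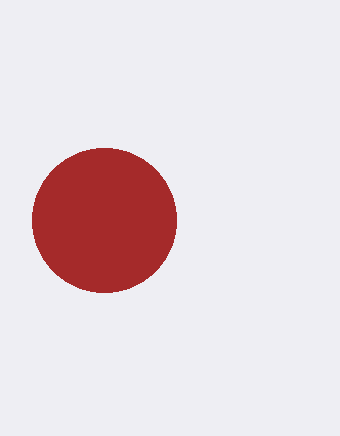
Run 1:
a = 104; b = 220; c = 72; col = 'brown'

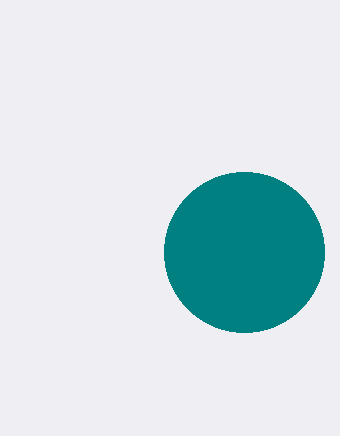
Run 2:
a = 244, b = 252, c = 80, col = 'teal'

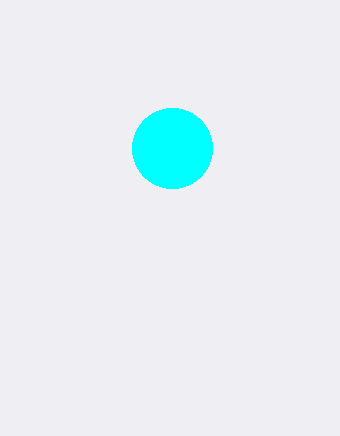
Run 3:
a = 172
b = 148
c = 40
col = 'cyan'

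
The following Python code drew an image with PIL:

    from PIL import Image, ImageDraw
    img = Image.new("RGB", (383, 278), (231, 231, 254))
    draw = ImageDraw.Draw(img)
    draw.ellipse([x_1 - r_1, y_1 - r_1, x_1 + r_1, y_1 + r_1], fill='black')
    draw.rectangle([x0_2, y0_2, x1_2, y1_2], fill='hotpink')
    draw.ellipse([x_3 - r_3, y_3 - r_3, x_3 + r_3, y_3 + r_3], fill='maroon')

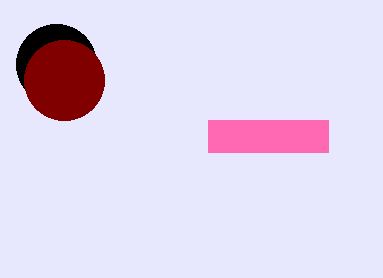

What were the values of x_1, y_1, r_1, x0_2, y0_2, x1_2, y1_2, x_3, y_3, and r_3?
x_1 = 56; y_1 = 64; r_1 = 40; x0_2 = 208; y0_2 = 120; x1_2 = 328; y1_2 = 152; x_3 = 64; y_3 = 80; r_3 = 40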